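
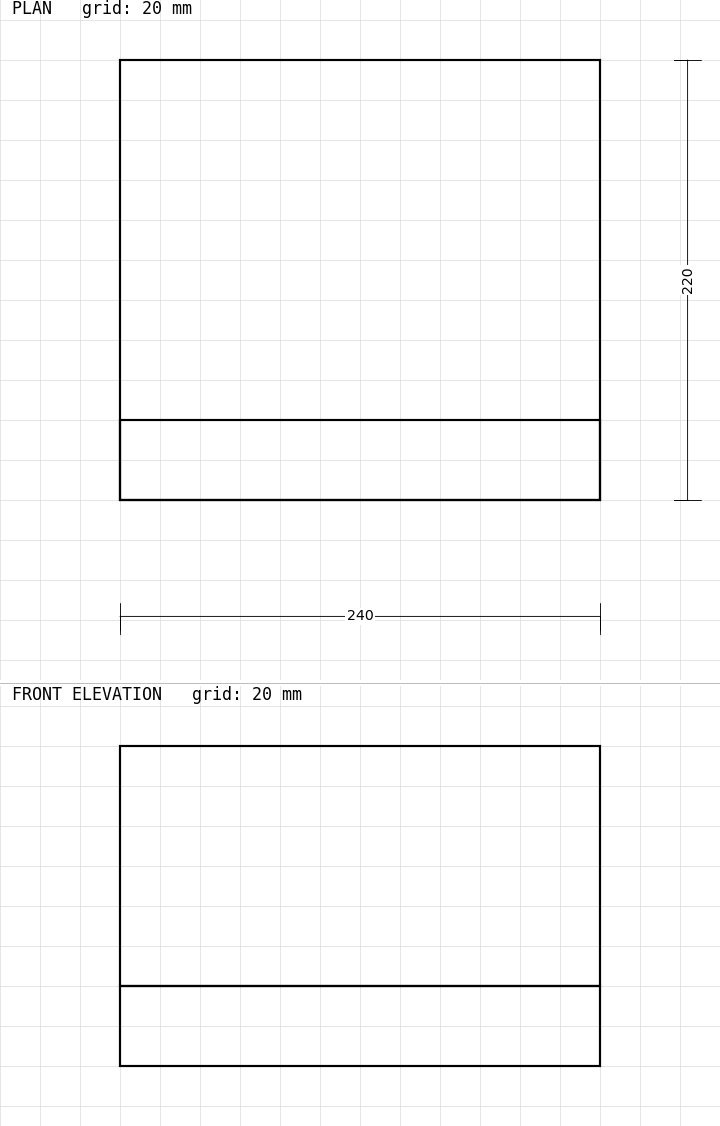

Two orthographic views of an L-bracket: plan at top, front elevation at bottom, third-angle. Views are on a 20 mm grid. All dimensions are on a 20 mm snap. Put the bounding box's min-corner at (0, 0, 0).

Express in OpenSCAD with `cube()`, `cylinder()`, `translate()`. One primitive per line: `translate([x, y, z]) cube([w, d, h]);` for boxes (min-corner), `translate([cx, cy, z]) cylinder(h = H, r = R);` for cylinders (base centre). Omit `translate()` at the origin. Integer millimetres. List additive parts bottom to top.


cube([240, 220, 40]);
translate([0, 0, 40]) cube([240, 40, 120]);


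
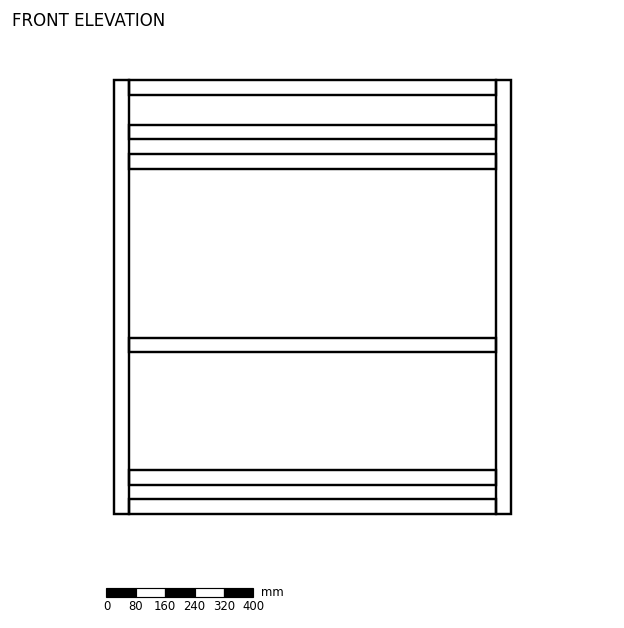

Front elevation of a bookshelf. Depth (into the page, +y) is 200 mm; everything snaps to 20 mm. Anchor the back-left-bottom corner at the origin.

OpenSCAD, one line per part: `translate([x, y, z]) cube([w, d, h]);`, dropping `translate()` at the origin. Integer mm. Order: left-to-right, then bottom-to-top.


cube([40, 200, 1180]);
translate([40, 0, 0]) cube([1000, 200, 40]);
translate([40, 0, 80]) cube([1000, 200, 40]);
translate([40, 0, 440]) cube([1000, 200, 40]);
translate([40, 0, 940]) cube([1000, 200, 40]);
translate([40, 0, 1020]) cube([1000, 200, 40]);
translate([40, 0, 1140]) cube([1000, 200, 40]);
translate([1040, 0, 0]) cube([40, 200, 1180]);


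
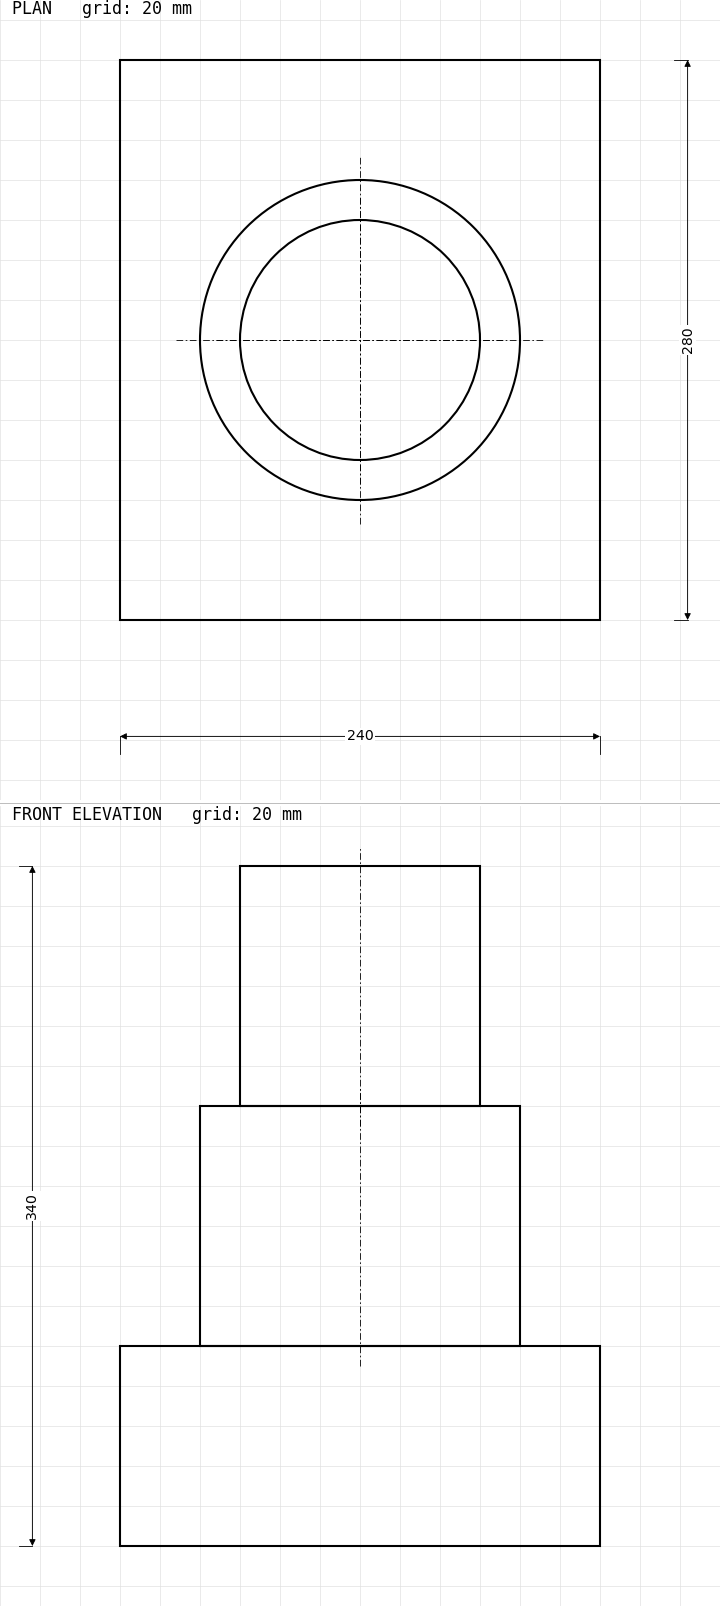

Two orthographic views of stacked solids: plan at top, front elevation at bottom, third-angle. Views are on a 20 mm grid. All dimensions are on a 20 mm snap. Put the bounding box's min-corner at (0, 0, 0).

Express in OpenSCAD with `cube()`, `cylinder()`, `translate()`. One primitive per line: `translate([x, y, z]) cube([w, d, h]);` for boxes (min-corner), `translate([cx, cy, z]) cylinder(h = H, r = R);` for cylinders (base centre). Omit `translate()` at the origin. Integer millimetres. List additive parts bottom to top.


cube([240, 280, 100]);
translate([120, 140, 100]) cylinder(h = 120, r = 80);
translate([120, 140, 220]) cylinder(h = 120, r = 60);


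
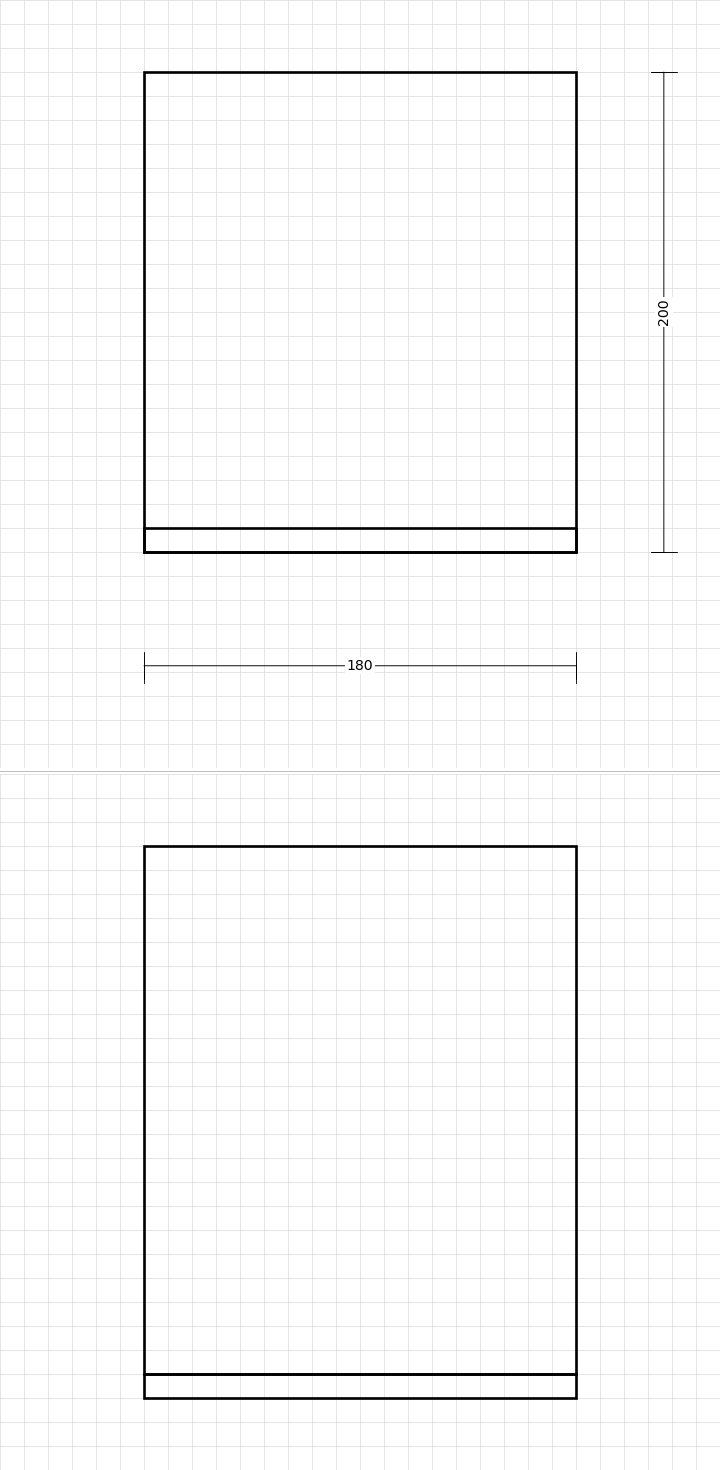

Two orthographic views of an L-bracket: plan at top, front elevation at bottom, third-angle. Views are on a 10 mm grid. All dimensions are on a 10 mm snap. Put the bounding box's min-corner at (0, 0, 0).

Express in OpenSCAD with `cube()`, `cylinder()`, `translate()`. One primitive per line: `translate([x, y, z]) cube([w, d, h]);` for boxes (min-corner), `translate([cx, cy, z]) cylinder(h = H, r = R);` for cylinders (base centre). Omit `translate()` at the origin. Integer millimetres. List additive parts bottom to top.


cube([180, 200, 10]);
translate([0, 0, 10]) cube([180, 10, 220]);


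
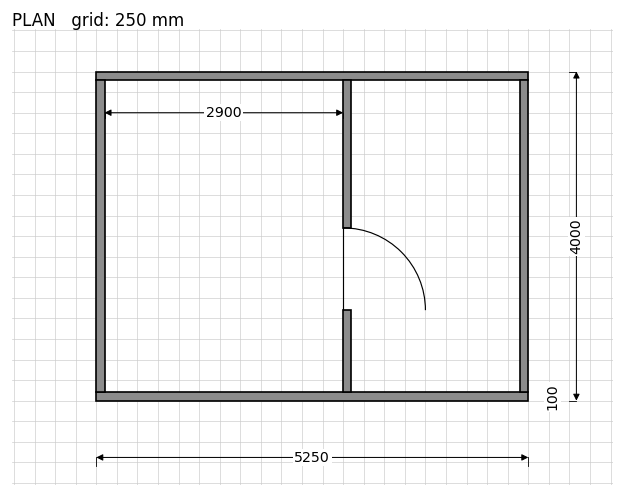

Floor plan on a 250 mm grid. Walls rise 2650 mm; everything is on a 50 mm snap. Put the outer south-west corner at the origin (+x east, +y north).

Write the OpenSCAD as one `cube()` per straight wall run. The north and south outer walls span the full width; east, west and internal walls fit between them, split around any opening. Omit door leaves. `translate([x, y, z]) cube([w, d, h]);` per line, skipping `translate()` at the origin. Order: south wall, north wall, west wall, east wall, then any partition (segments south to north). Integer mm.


cube([5250, 100, 2650]);
translate([0, 3900, 0]) cube([5250, 100, 2650]);
translate([0, 100, 0]) cube([100, 3800, 2650]);
translate([5150, 100, 0]) cube([100, 3800, 2650]);
translate([3000, 100, 0]) cube([100, 1000, 2650]);
translate([3000, 2100, 0]) cube([100, 1800, 2650]);


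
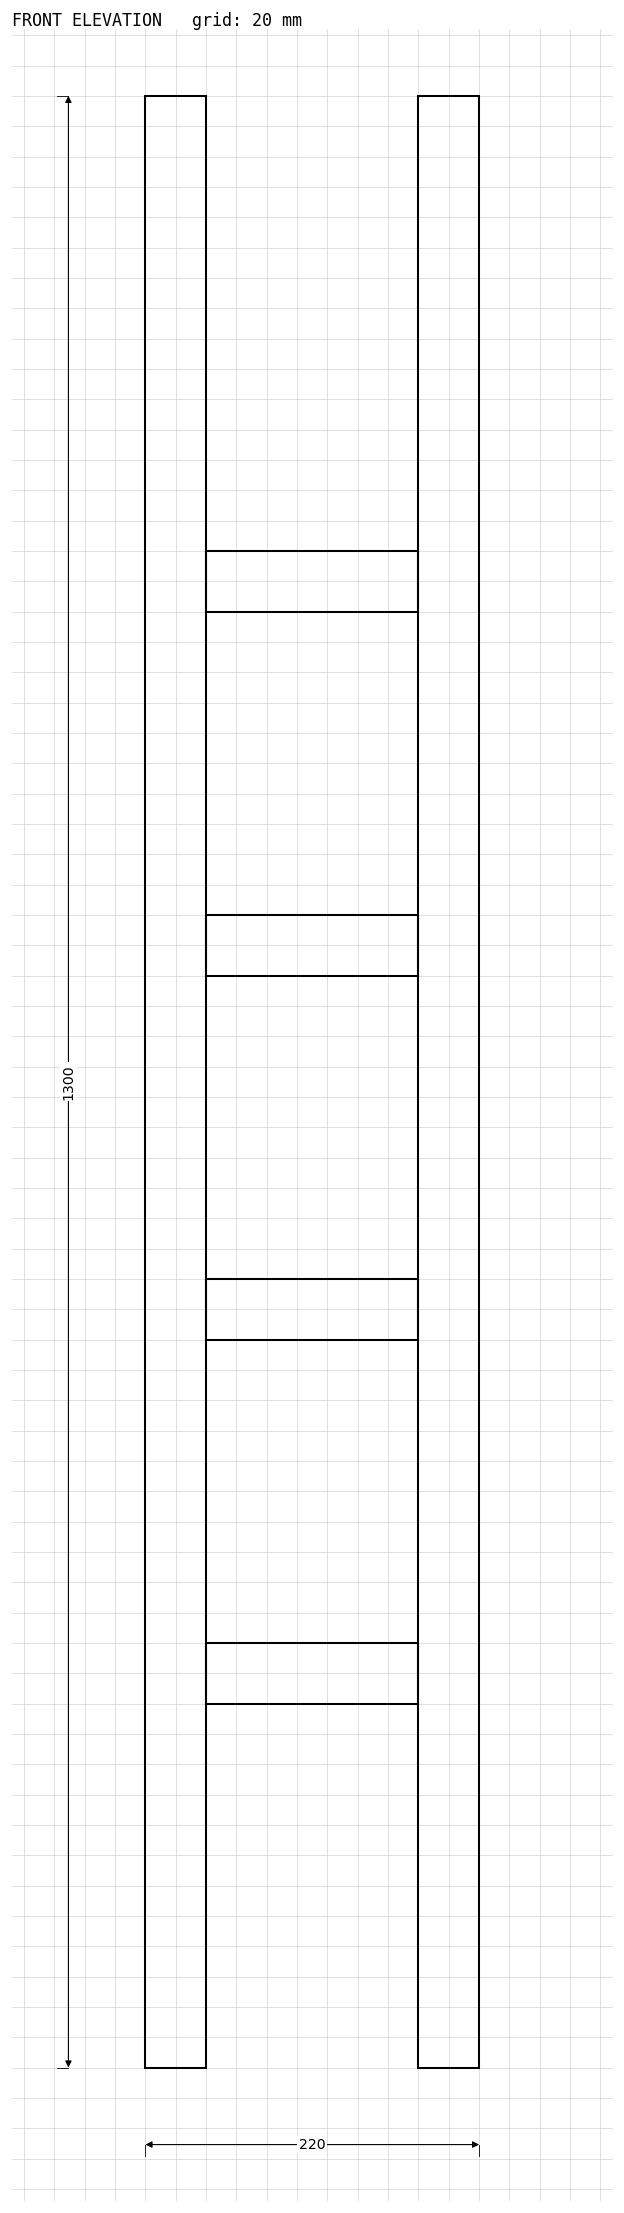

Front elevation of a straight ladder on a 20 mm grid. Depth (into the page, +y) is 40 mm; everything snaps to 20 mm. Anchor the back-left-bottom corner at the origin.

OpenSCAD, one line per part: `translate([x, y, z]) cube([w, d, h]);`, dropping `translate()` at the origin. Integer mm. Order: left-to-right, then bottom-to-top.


cube([40, 40, 1300]);
translate([40, 0, 240]) cube([140, 40, 40]);
translate([40, 0, 480]) cube([140, 40, 40]);
translate([40, 0, 720]) cube([140, 40, 40]);
translate([40, 0, 960]) cube([140, 40, 40]);
translate([180, 0, 0]) cube([40, 40, 1300]);


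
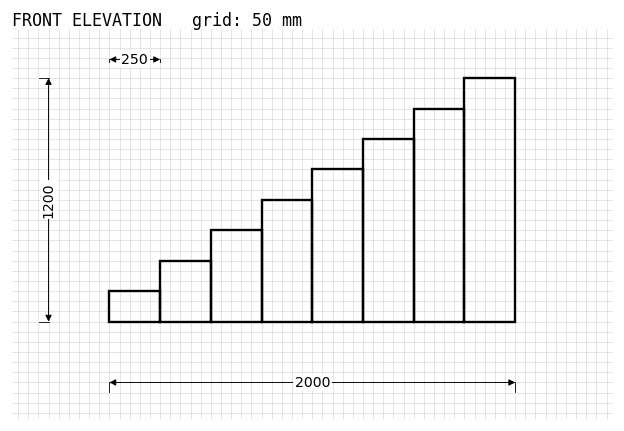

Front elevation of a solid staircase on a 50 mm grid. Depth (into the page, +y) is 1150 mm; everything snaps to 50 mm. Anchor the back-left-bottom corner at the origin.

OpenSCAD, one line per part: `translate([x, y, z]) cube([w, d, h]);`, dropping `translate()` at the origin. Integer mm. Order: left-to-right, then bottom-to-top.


cube([250, 1150, 150]);
translate([250, 0, 0]) cube([250, 1150, 300]);
translate([500, 0, 0]) cube([250, 1150, 450]);
translate([750, 0, 0]) cube([250, 1150, 600]);
translate([1000, 0, 0]) cube([250, 1150, 750]);
translate([1250, 0, 0]) cube([250, 1150, 900]);
translate([1500, 0, 0]) cube([250, 1150, 1050]);
translate([1750, 0, 0]) cube([250, 1150, 1200]);


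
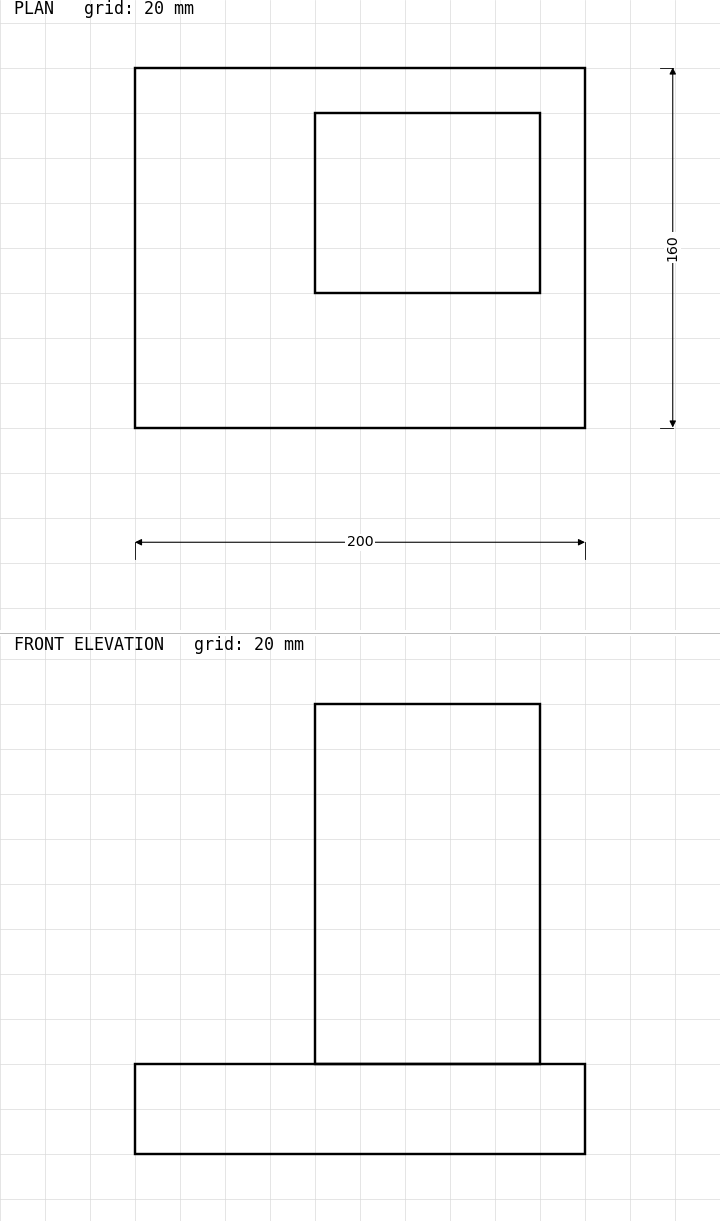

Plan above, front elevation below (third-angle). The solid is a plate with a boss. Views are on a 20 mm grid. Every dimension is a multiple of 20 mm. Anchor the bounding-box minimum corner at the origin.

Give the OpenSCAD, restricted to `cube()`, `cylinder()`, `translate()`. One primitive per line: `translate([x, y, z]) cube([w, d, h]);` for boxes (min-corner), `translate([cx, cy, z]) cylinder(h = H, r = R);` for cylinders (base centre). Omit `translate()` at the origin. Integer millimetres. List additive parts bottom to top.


cube([200, 160, 40]);
translate([80, 60, 40]) cube([100, 80, 160]);


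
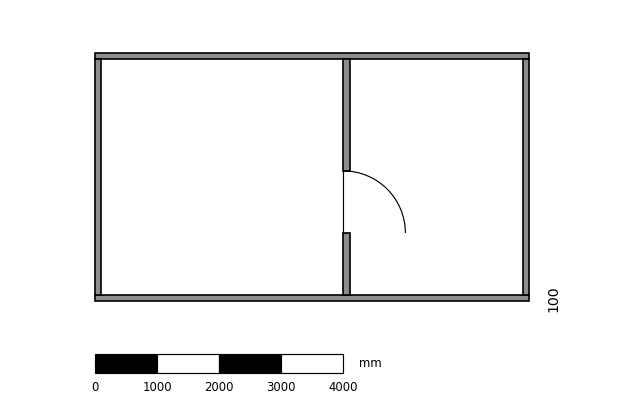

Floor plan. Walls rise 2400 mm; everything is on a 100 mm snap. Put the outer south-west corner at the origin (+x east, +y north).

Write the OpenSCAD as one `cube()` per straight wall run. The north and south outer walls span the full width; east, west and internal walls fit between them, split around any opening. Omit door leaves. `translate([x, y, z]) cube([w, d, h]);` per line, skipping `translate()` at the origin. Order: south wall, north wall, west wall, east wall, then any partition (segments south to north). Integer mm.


cube([7000, 100, 2400]);
translate([0, 3900, 0]) cube([7000, 100, 2400]);
translate([0, 100, 0]) cube([100, 3800, 2400]);
translate([6900, 100, 0]) cube([100, 3800, 2400]);
translate([4000, 100, 0]) cube([100, 1000, 2400]);
translate([4000, 2100, 0]) cube([100, 1800, 2400]);


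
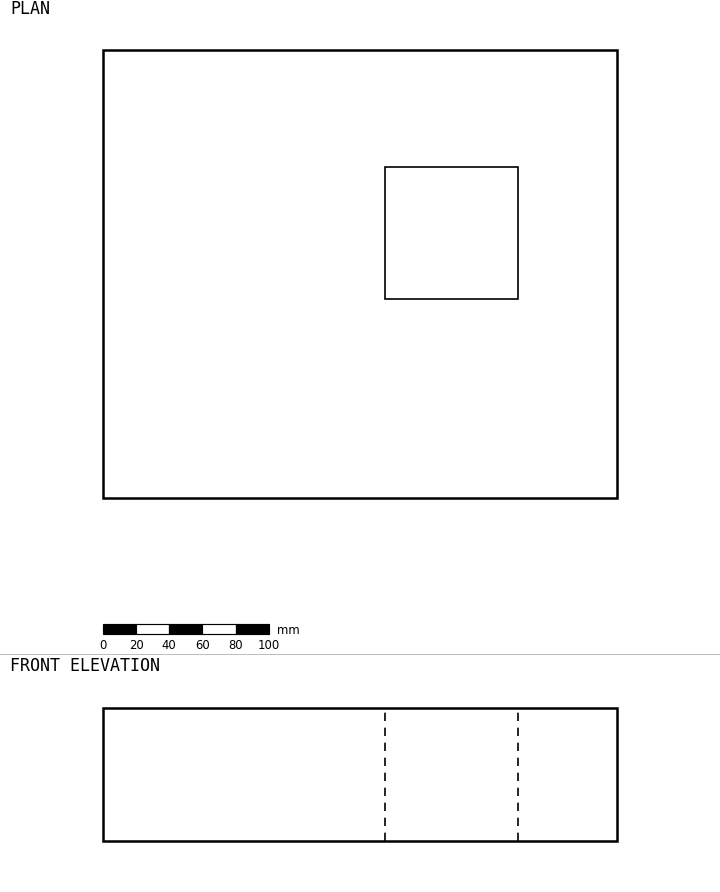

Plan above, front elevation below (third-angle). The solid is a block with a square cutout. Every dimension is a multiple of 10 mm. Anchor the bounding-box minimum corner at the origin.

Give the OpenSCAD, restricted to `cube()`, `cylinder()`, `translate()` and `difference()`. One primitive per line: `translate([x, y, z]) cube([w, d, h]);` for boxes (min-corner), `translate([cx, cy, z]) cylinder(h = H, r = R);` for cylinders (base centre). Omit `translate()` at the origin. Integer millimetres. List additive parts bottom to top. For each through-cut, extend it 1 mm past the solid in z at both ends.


difference() {
  cube([310, 270, 80]);
  translate([170, 120, -1]) cube([80, 80, 82]);
}


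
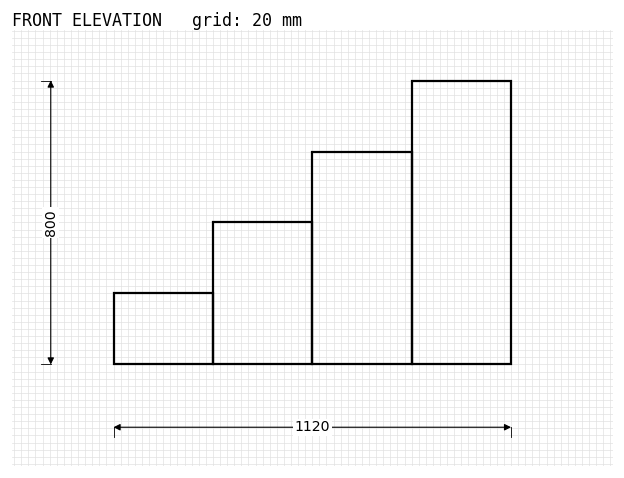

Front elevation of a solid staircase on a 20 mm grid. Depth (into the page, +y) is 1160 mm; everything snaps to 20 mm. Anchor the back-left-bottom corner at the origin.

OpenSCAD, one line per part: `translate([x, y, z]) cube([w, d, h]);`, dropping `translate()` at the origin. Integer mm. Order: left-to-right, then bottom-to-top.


cube([280, 1160, 200]);
translate([280, 0, 0]) cube([280, 1160, 400]);
translate([560, 0, 0]) cube([280, 1160, 600]);
translate([840, 0, 0]) cube([280, 1160, 800]);


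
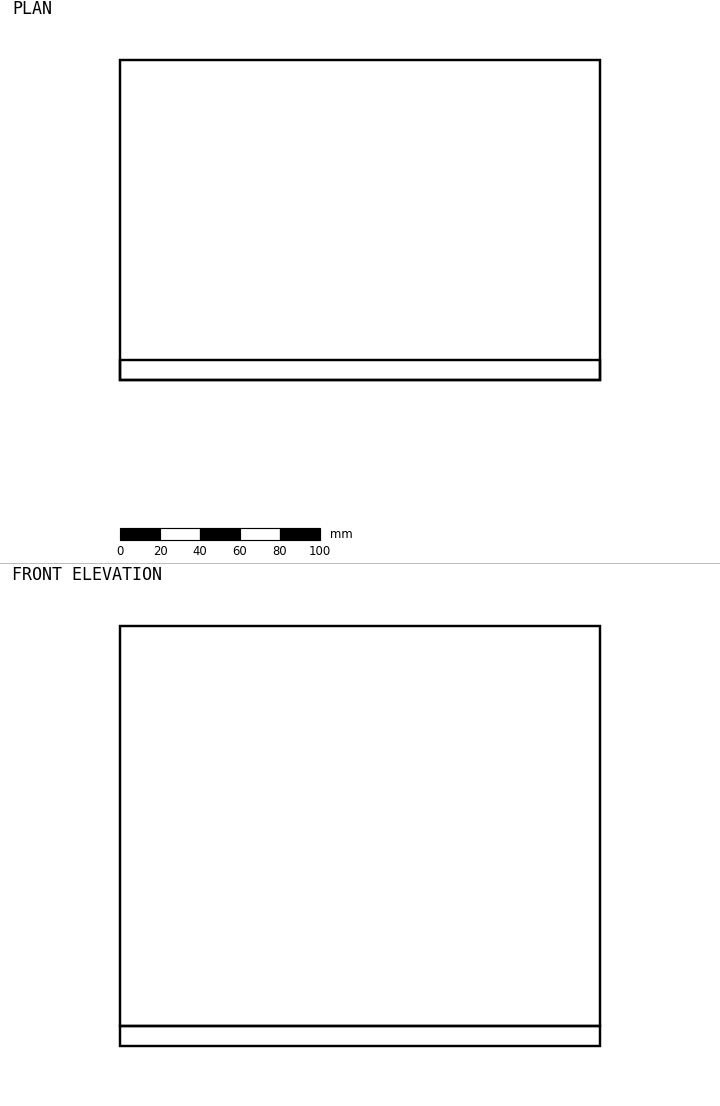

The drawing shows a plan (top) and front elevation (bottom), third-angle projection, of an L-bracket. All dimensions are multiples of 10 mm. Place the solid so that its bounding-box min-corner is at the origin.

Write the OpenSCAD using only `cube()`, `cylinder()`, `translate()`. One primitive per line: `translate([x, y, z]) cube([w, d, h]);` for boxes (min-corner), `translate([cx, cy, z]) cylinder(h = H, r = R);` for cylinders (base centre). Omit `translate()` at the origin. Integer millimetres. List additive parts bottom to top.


cube([240, 160, 10]);
translate([0, 0, 10]) cube([240, 10, 200]);


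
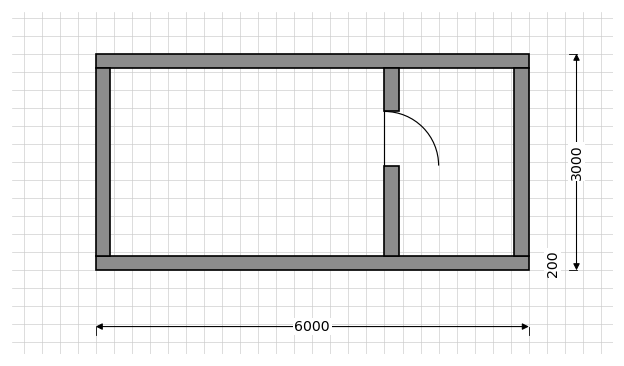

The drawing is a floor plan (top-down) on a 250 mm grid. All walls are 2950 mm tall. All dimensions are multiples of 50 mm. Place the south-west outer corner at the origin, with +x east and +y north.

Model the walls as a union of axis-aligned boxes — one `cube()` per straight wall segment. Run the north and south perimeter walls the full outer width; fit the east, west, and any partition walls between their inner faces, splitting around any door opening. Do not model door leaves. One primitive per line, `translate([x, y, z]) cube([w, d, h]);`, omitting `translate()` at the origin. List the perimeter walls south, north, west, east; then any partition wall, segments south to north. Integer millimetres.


cube([6000, 200, 2950]);
translate([0, 2800, 0]) cube([6000, 200, 2950]);
translate([0, 200, 0]) cube([200, 2600, 2950]);
translate([5800, 200, 0]) cube([200, 2600, 2950]);
translate([4000, 200, 0]) cube([200, 1250, 2950]);
translate([4000, 2200, 0]) cube([200, 600, 2950]);


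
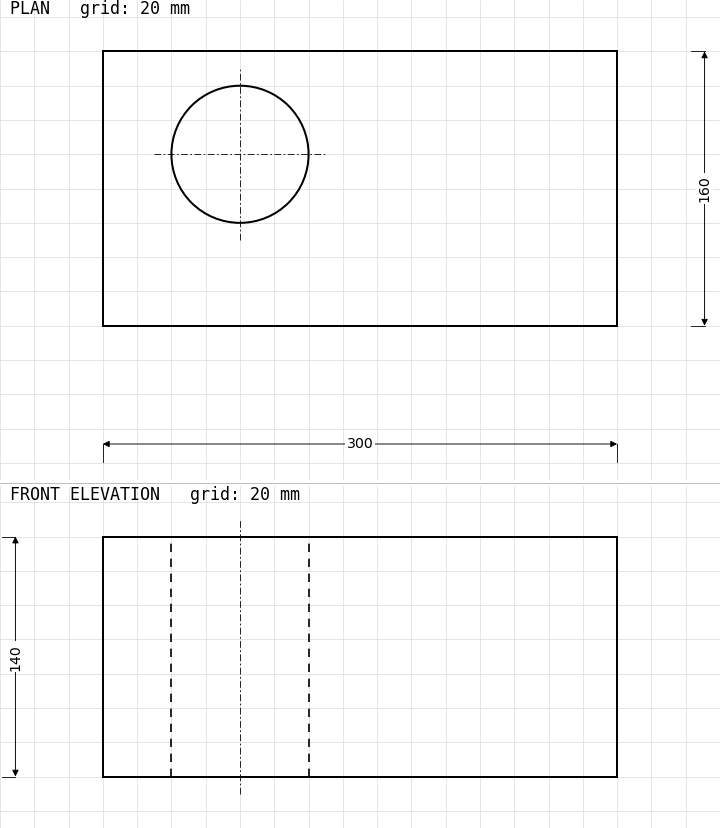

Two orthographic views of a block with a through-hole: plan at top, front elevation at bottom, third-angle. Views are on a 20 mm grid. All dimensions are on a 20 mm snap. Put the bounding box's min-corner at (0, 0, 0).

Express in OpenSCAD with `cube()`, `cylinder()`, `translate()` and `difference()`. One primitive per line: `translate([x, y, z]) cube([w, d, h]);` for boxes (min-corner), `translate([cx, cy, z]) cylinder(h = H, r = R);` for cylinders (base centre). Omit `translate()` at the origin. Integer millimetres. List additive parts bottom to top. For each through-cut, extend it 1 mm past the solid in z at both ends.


difference() {
  cube([300, 160, 140]);
  translate([80, 100, -1]) cylinder(h = 142, r = 40);
}


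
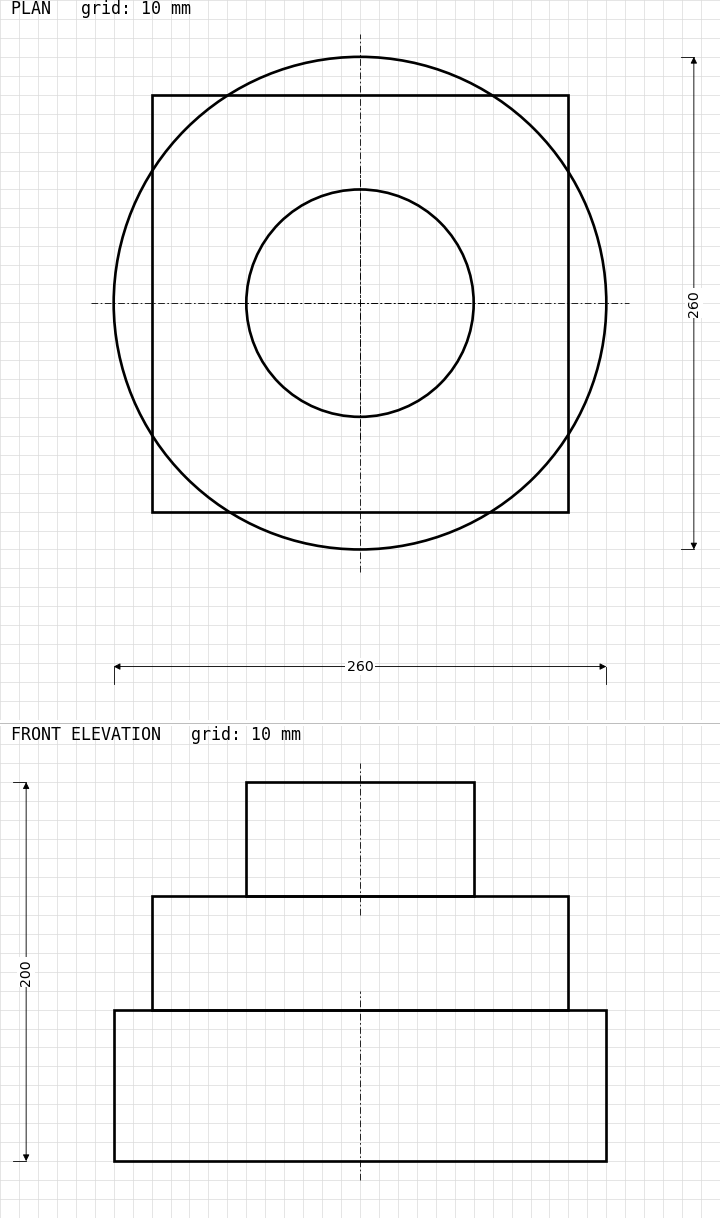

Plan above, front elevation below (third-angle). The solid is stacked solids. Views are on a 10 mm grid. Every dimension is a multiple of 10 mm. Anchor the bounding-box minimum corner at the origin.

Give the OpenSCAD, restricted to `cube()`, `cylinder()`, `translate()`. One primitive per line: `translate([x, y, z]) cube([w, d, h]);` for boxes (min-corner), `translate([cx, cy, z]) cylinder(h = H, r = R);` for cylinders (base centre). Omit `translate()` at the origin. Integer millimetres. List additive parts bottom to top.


translate([130, 130, 0]) cylinder(h = 80, r = 130);
translate([20, 20, 80]) cube([220, 220, 60]);
translate([130, 130, 140]) cylinder(h = 60, r = 60);


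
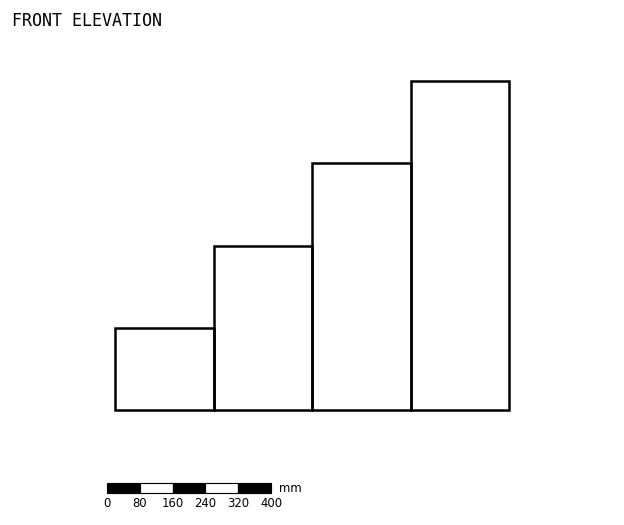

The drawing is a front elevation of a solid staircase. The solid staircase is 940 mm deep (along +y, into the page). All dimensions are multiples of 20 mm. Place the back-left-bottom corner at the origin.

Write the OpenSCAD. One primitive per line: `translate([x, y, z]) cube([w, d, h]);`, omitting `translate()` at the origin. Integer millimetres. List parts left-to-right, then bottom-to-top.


cube([240, 940, 200]);
translate([240, 0, 0]) cube([240, 940, 400]);
translate([480, 0, 0]) cube([240, 940, 600]);
translate([720, 0, 0]) cube([240, 940, 800]);


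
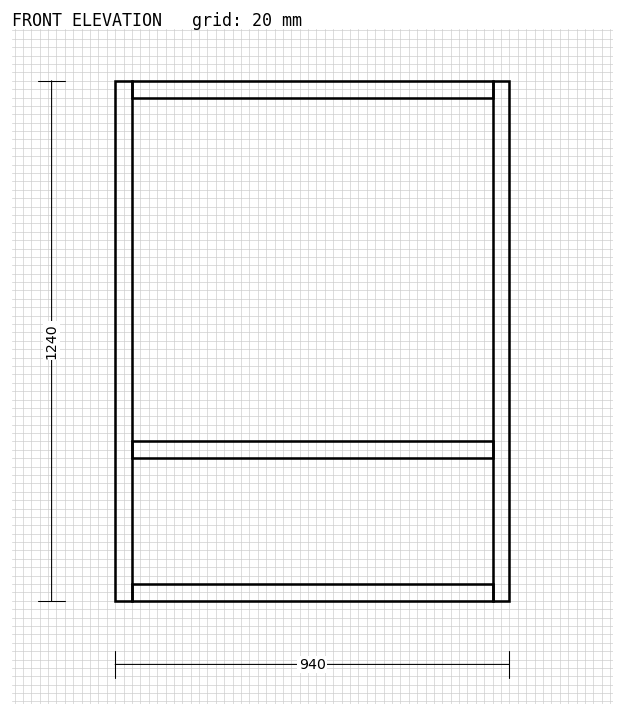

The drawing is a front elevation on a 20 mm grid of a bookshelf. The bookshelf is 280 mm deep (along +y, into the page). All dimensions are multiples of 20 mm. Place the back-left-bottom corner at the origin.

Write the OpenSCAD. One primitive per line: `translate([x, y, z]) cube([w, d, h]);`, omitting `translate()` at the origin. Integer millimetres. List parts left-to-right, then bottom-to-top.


cube([40, 280, 1240]);
translate([40, 0, 0]) cube([860, 280, 40]);
translate([40, 0, 340]) cube([860, 280, 40]);
translate([40, 0, 1200]) cube([860, 280, 40]);
translate([900, 0, 0]) cube([40, 280, 1240]);


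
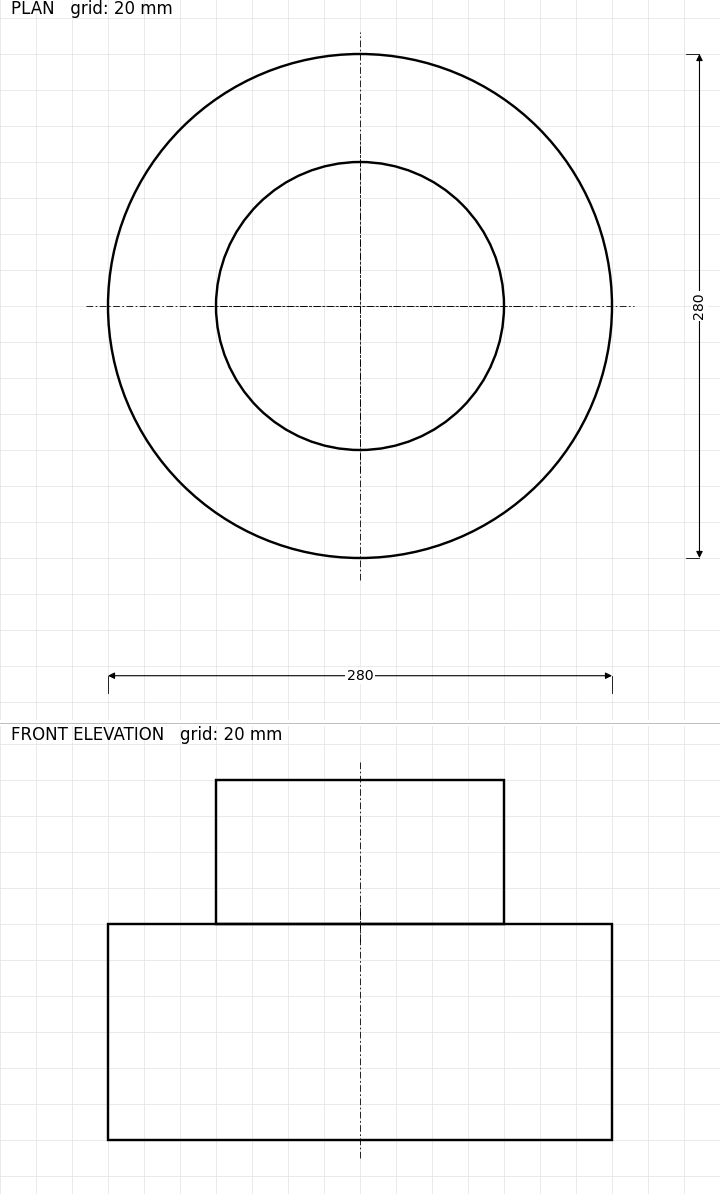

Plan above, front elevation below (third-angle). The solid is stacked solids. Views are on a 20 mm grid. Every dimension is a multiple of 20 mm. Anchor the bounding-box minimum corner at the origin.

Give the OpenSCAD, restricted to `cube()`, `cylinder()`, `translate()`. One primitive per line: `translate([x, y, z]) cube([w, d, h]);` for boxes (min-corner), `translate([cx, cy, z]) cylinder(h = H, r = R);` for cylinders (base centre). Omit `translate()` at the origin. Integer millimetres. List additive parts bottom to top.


translate([140, 140, 0]) cylinder(h = 120, r = 140);
translate([140, 140, 120]) cylinder(h = 80, r = 80);


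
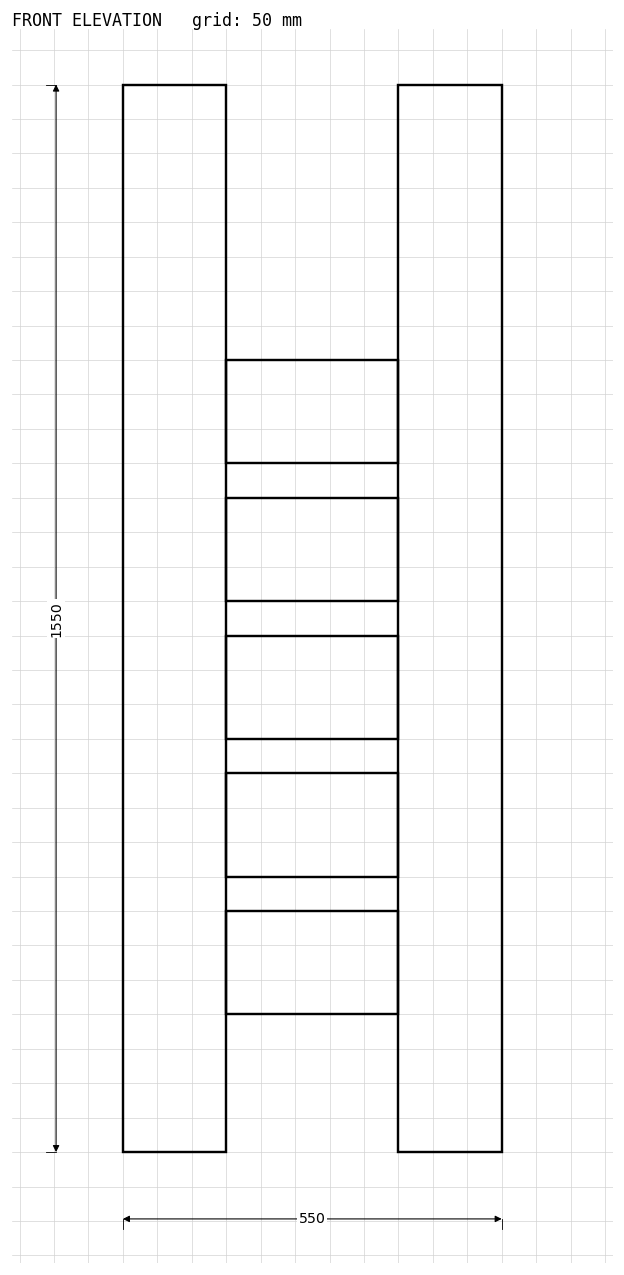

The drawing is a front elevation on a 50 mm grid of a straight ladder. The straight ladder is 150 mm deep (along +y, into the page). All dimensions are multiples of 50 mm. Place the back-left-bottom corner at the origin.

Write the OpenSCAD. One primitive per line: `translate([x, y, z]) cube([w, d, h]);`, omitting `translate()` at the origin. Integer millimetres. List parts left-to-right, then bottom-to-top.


cube([150, 150, 1550]);
translate([150, 0, 200]) cube([250, 150, 150]);
translate([150, 0, 400]) cube([250, 150, 150]);
translate([150, 0, 600]) cube([250, 150, 150]);
translate([150, 0, 800]) cube([250, 150, 150]);
translate([150, 0, 1000]) cube([250, 150, 150]);
translate([400, 0, 0]) cube([150, 150, 1550]);


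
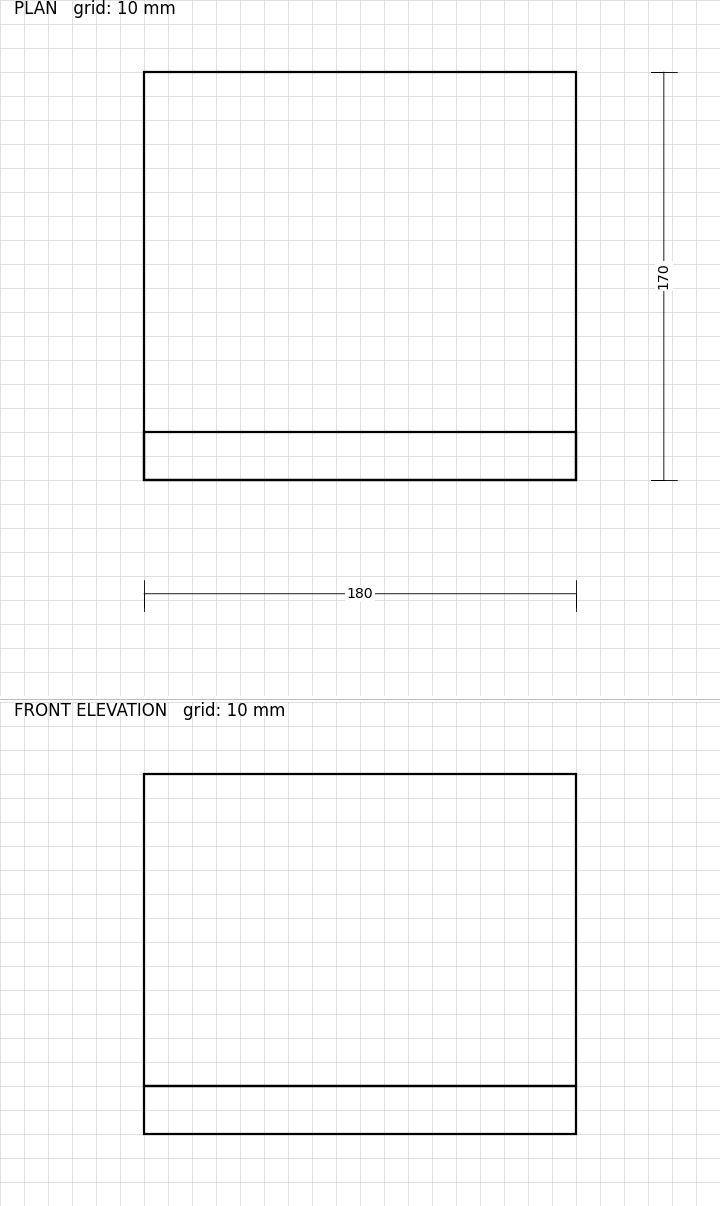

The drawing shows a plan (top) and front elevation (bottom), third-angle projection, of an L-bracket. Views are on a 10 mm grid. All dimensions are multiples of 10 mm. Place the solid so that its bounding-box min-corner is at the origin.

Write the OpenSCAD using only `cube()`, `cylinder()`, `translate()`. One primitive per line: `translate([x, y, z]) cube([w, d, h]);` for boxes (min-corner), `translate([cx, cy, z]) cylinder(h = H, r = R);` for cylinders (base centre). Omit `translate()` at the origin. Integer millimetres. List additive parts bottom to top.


cube([180, 170, 20]);
translate([0, 0, 20]) cube([180, 20, 130]);


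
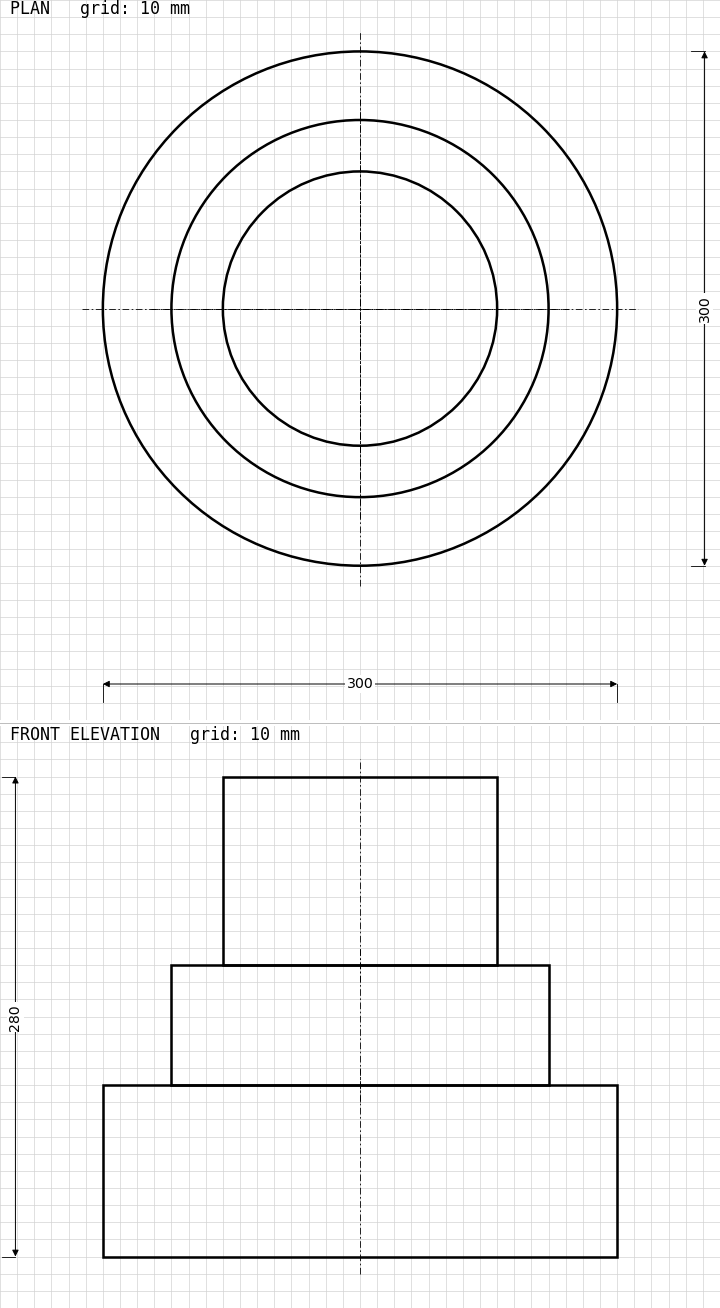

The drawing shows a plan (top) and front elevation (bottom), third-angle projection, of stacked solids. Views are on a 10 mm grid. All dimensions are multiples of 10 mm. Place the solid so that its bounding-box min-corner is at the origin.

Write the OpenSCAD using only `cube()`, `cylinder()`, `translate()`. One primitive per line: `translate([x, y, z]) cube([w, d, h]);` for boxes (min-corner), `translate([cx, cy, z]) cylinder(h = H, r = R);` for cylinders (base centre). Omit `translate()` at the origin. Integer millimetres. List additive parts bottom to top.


translate([150, 150, 0]) cylinder(h = 100, r = 150);
translate([150, 150, 100]) cylinder(h = 70, r = 110);
translate([150, 150, 170]) cylinder(h = 110, r = 80);


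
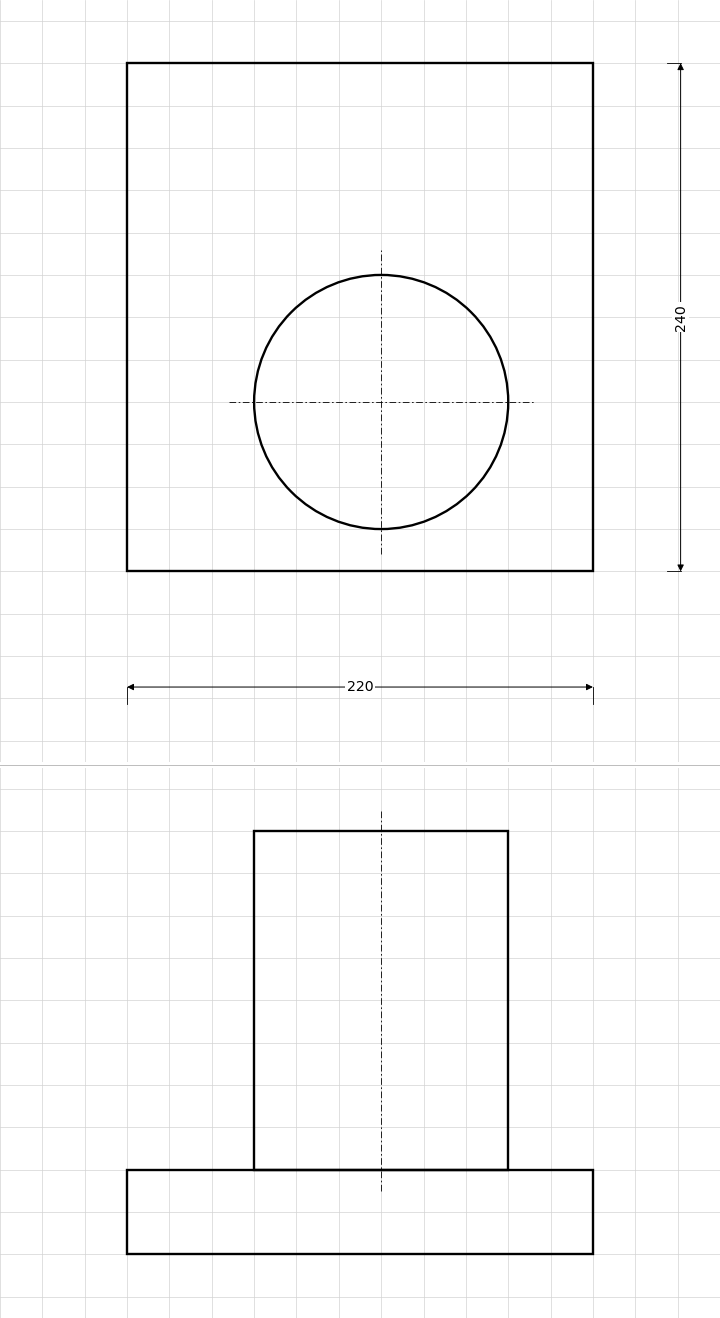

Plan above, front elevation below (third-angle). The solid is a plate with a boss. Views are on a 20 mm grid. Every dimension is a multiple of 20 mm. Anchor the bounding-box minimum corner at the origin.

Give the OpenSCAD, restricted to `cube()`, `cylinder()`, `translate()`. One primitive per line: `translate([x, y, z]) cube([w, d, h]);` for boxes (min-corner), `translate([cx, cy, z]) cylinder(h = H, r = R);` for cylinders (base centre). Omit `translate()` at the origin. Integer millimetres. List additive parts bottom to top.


cube([220, 240, 40]);
translate([120, 80, 40]) cylinder(h = 160, r = 60);


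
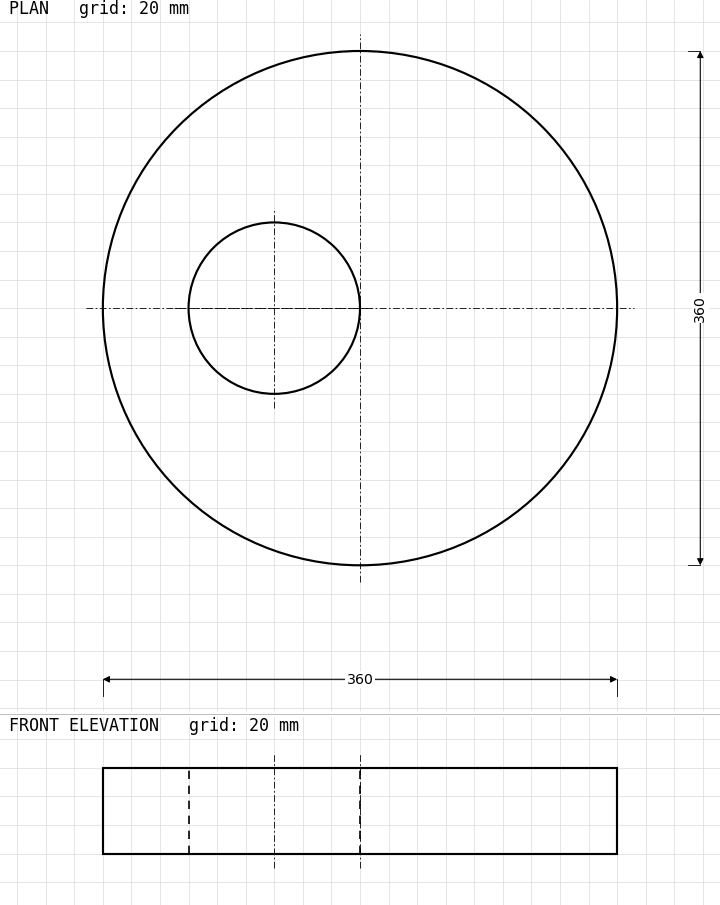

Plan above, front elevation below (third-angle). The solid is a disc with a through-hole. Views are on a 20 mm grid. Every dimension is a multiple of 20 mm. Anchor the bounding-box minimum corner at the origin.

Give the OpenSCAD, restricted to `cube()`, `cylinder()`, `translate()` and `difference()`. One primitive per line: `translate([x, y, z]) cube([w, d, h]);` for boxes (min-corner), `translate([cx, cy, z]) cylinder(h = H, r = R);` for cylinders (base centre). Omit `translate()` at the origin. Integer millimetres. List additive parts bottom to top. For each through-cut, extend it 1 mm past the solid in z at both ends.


difference() {
  translate([180, 180, 0]) cylinder(h = 60, r = 180);
  translate([120, 180, -1]) cylinder(h = 62, r = 60);
}


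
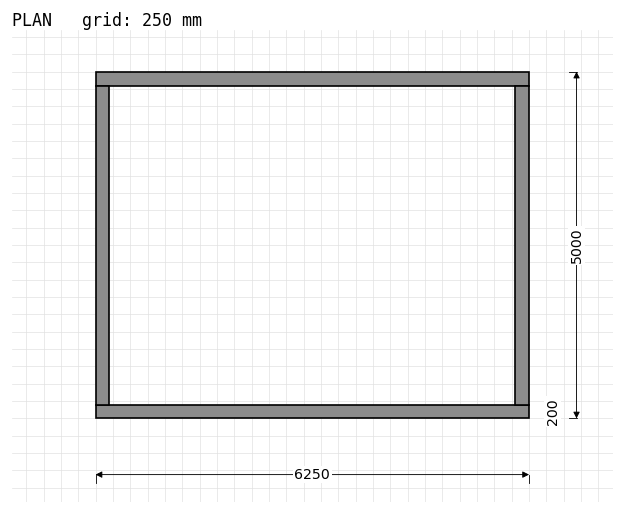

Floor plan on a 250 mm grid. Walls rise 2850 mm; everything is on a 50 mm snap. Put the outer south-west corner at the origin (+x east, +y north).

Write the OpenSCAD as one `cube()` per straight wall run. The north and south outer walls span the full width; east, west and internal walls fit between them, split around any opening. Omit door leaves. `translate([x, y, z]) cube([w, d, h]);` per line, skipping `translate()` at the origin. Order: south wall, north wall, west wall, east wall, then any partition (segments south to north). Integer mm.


cube([6250, 200, 2850]);
translate([0, 4800, 0]) cube([6250, 200, 2850]);
translate([0, 200, 0]) cube([200, 4600, 2850]);
translate([6050, 200, 0]) cube([200, 4600, 2850]);


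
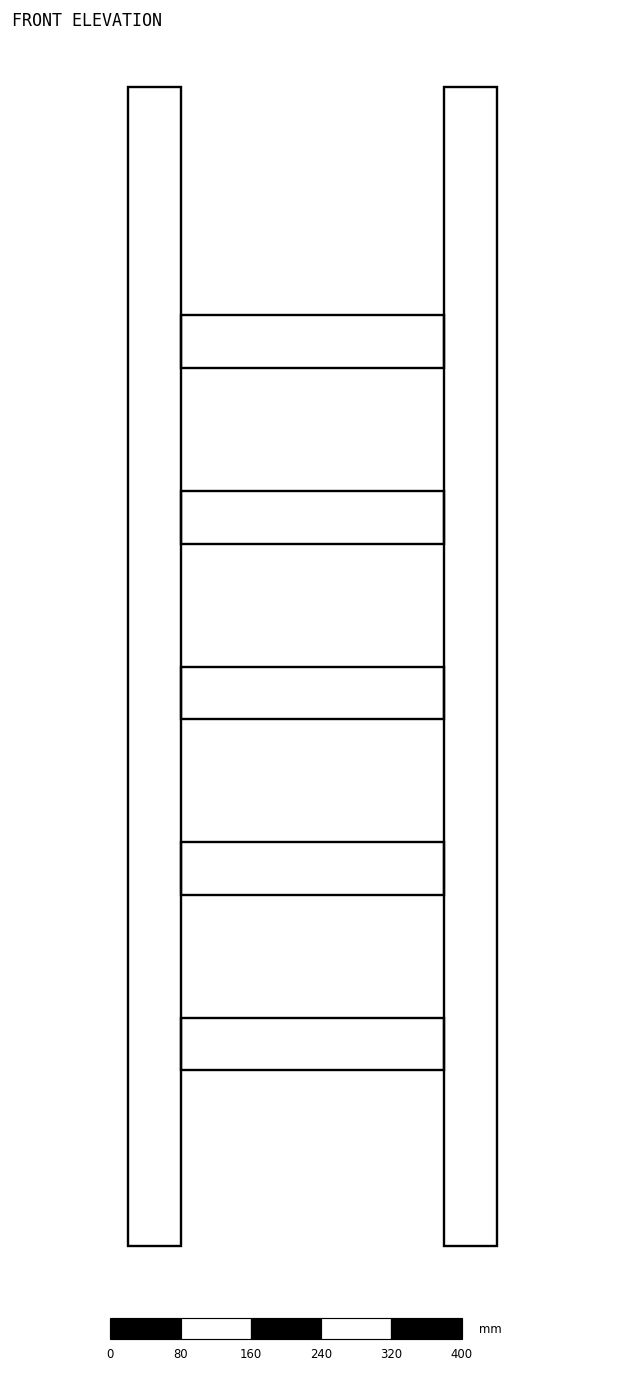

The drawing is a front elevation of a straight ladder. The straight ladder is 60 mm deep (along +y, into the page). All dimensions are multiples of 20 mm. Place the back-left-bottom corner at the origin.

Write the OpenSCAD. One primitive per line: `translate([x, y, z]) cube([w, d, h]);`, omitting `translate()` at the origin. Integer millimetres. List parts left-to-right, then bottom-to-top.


cube([60, 60, 1320]);
translate([60, 0, 200]) cube([300, 60, 60]);
translate([60, 0, 400]) cube([300, 60, 60]);
translate([60, 0, 600]) cube([300, 60, 60]);
translate([60, 0, 800]) cube([300, 60, 60]);
translate([60, 0, 1000]) cube([300, 60, 60]);
translate([360, 0, 0]) cube([60, 60, 1320]);


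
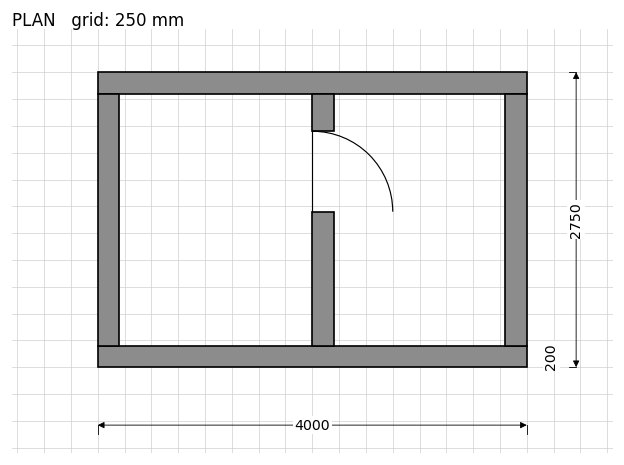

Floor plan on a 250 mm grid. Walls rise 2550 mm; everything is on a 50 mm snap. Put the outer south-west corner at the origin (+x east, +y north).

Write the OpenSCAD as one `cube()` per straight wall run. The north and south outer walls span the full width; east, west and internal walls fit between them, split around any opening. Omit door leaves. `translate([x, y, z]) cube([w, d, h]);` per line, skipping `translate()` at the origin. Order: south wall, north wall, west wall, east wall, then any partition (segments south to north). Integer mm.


cube([4000, 200, 2550]);
translate([0, 2550, 0]) cube([4000, 200, 2550]);
translate([0, 200, 0]) cube([200, 2350, 2550]);
translate([3800, 200, 0]) cube([200, 2350, 2550]);
translate([2000, 200, 0]) cube([200, 1250, 2550]);
translate([2000, 2200, 0]) cube([200, 350, 2550]);


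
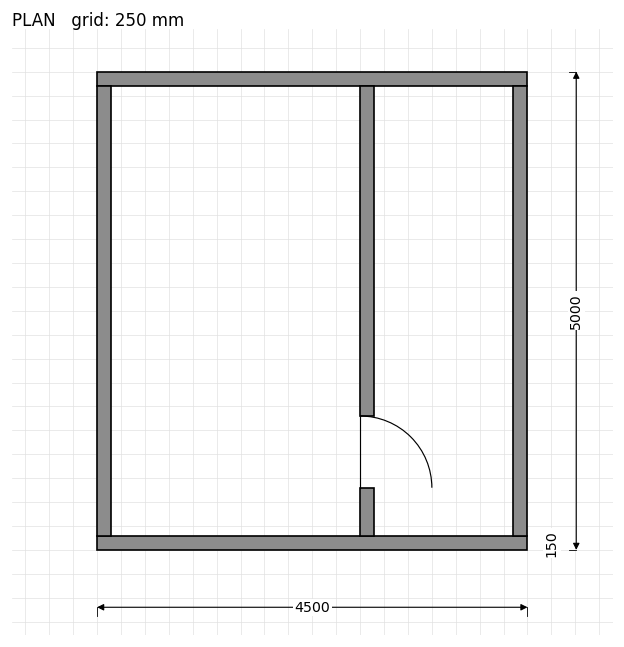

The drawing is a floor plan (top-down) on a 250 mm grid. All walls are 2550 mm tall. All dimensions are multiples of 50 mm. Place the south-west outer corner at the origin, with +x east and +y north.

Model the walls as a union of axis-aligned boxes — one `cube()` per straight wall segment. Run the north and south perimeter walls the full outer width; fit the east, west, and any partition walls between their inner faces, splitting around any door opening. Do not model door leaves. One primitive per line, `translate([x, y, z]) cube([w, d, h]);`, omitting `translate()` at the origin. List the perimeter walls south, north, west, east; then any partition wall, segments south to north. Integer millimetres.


cube([4500, 150, 2550]);
translate([0, 4850, 0]) cube([4500, 150, 2550]);
translate([0, 150, 0]) cube([150, 4700, 2550]);
translate([4350, 150, 0]) cube([150, 4700, 2550]);
translate([2750, 150, 0]) cube([150, 500, 2550]);
translate([2750, 1400, 0]) cube([150, 3450, 2550]);


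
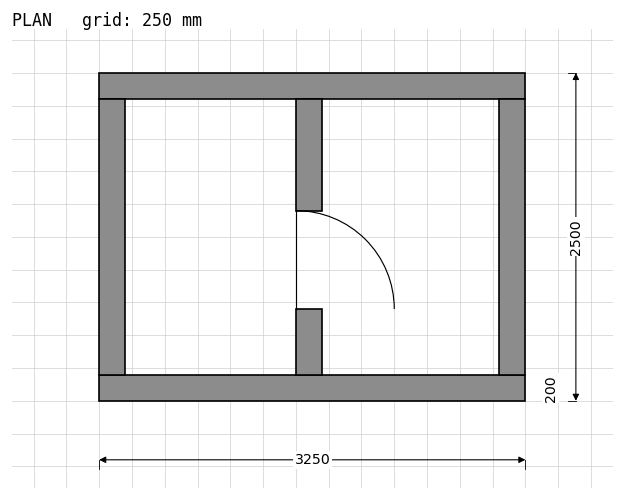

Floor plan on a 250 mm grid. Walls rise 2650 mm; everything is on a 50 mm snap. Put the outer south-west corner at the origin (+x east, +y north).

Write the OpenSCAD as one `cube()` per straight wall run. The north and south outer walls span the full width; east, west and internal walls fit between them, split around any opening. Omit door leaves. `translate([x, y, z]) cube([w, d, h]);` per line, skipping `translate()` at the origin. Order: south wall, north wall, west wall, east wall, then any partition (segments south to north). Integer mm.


cube([3250, 200, 2650]);
translate([0, 2300, 0]) cube([3250, 200, 2650]);
translate([0, 200, 0]) cube([200, 2100, 2650]);
translate([3050, 200, 0]) cube([200, 2100, 2650]);
translate([1500, 200, 0]) cube([200, 500, 2650]);
translate([1500, 1450, 0]) cube([200, 850, 2650]);


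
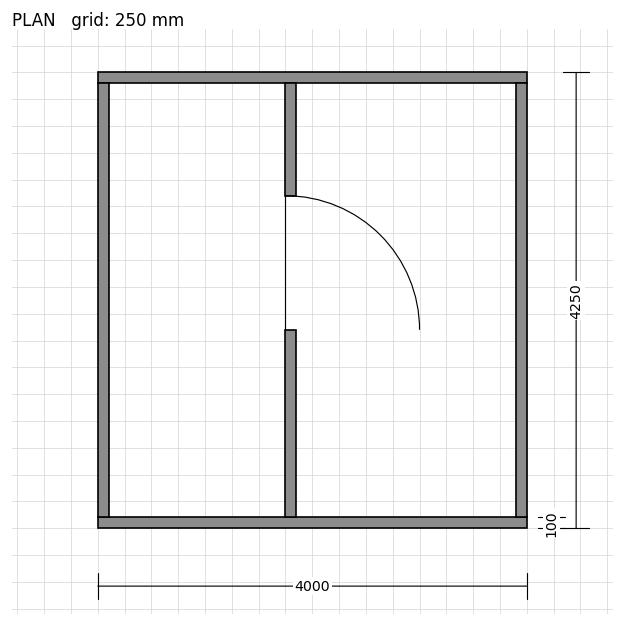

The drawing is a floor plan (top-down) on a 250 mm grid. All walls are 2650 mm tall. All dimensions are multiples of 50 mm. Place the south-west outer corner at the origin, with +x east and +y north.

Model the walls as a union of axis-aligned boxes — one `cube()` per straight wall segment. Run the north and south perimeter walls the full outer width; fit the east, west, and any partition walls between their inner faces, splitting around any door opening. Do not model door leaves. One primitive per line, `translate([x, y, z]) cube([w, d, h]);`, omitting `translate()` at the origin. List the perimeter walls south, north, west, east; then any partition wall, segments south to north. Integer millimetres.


cube([4000, 100, 2650]);
translate([0, 4150, 0]) cube([4000, 100, 2650]);
translate([0, 100, 0]) cube([100, 4050, 2650]);
translate([3900, 100, 0]) cube([100, 4050, 2650]);
translate([1750, 100, 0]) cube([100, 1750, 2650]);
translate([1750, 3100, 0]) cube([100, 1050, 2650]);


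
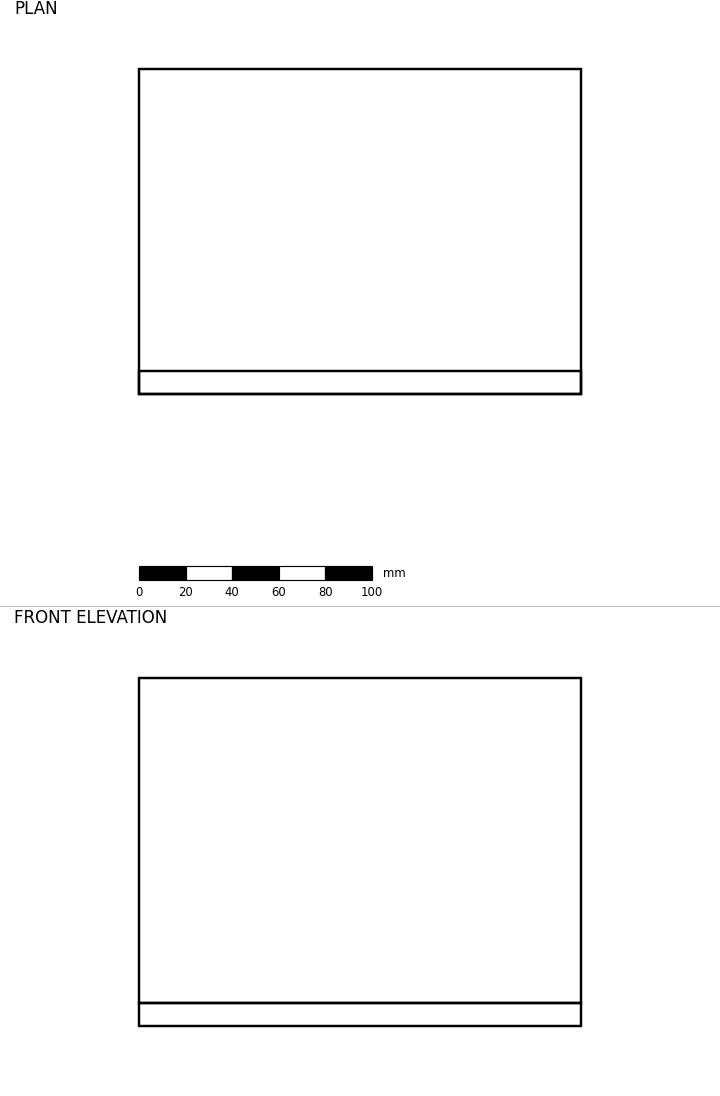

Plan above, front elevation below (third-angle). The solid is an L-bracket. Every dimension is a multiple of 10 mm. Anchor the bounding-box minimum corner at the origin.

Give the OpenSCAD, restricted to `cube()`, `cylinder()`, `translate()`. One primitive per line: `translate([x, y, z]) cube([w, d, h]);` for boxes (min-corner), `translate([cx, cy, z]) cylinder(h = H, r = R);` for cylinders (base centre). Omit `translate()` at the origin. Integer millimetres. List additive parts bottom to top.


cube([190, 140, 10]);
translate([0, 0, 10]) cube([190, 10, 140]);


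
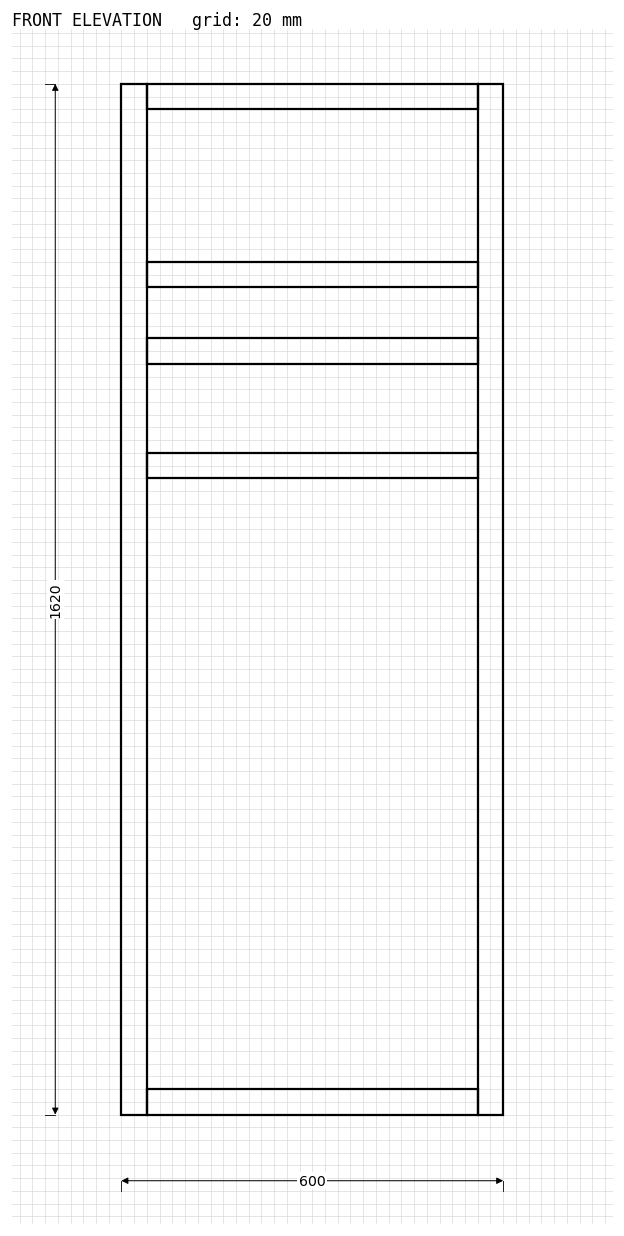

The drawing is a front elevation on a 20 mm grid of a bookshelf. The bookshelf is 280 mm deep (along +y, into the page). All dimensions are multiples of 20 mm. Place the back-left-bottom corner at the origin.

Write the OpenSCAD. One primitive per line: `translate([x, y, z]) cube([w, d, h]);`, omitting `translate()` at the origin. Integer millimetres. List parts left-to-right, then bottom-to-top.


cube([40, 280, 1620]);
translate([40, 0, 0]) cube([520, 280, 40]);
translate([40, 0, 1000]) cube([520, 280, 40]);
translate([40, 0, 1180]) cube([520, 280, 40]);
translate([40, 0, 1300]) cube([520, 280, 40]);
translate([40, 0, 1580]) cube([520, 280, 40]);
translate([560, 0, 0]) cube([40, 280, 1620]);


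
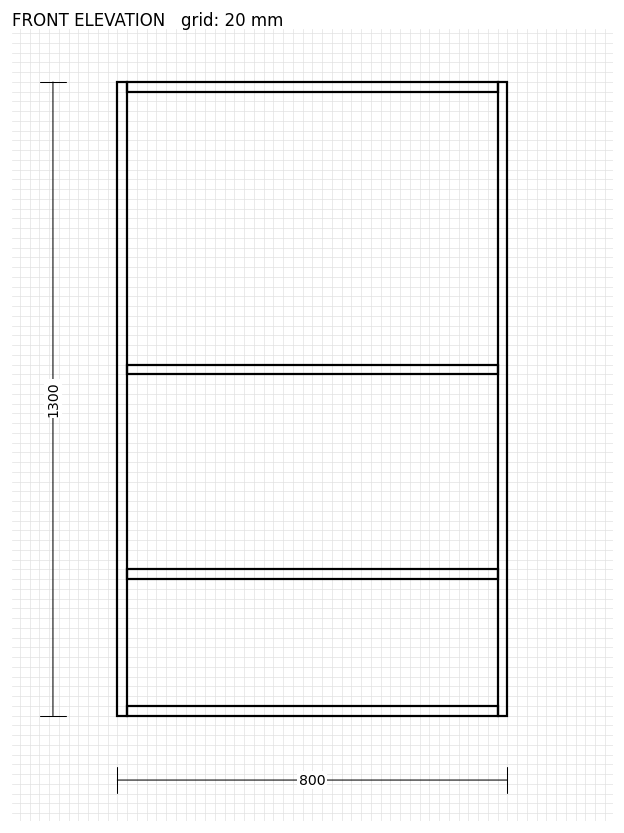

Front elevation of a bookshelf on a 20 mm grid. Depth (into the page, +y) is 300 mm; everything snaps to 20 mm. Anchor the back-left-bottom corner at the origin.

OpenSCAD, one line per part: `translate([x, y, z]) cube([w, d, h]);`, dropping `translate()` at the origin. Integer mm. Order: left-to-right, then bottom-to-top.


cube([20, 300, 1300]);
translate([20, 0, 0]) cube([760, 300, 20]);
translate([20, 0, 280]) cube([760, 300, 20]);
translate([20, 0, 700]) cube([760, 300, 20]);
translate([20, 0, 1280]) cube([760, 300, 20]);
translate([780, 0, 0]) cube([20, 300, 1300]);


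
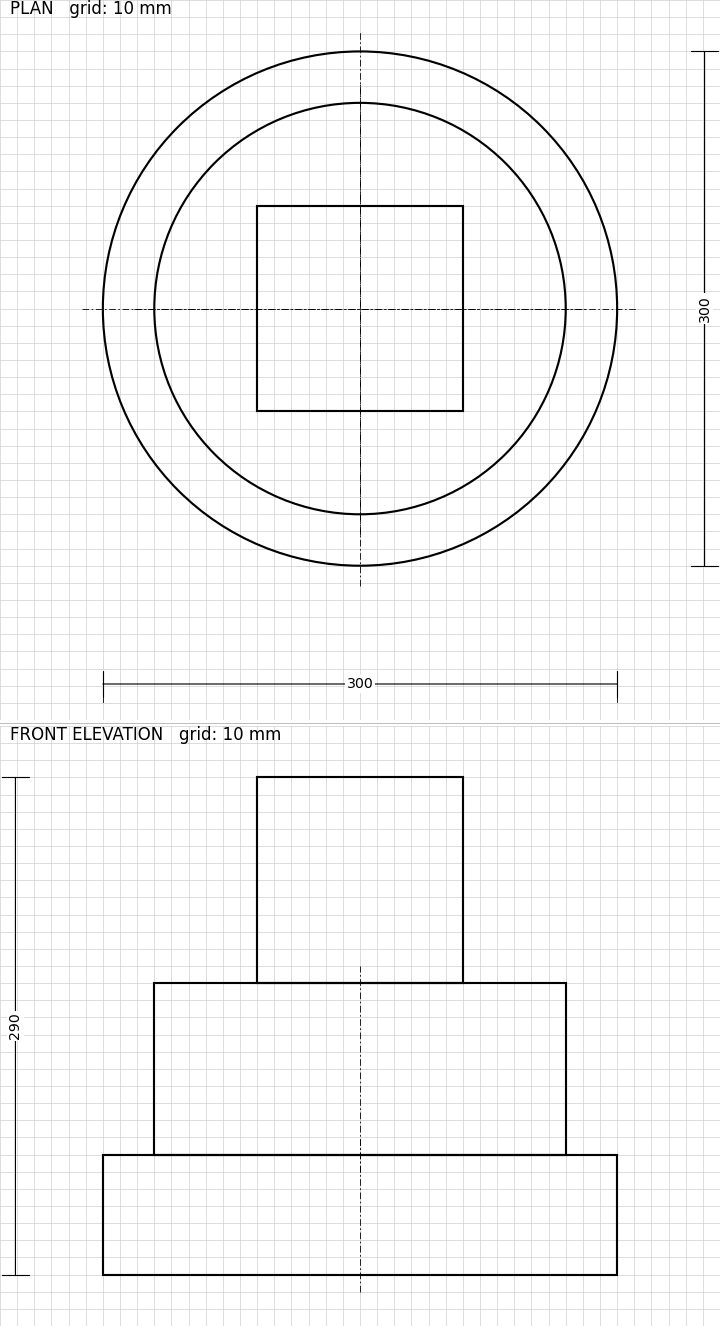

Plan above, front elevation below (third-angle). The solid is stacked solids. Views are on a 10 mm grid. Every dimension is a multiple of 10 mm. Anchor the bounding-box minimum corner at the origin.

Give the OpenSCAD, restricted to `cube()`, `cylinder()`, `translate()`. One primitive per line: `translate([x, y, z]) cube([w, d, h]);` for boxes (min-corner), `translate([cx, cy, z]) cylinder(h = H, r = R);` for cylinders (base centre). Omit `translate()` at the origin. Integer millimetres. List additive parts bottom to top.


translate([150, 150, 0]) cylinder(h = 70, r = 150);
translate([150, 150, 70]) cylinder(h = 100, r = 120);
translate([90, 90, 170]) cube([120, 120, 120]);


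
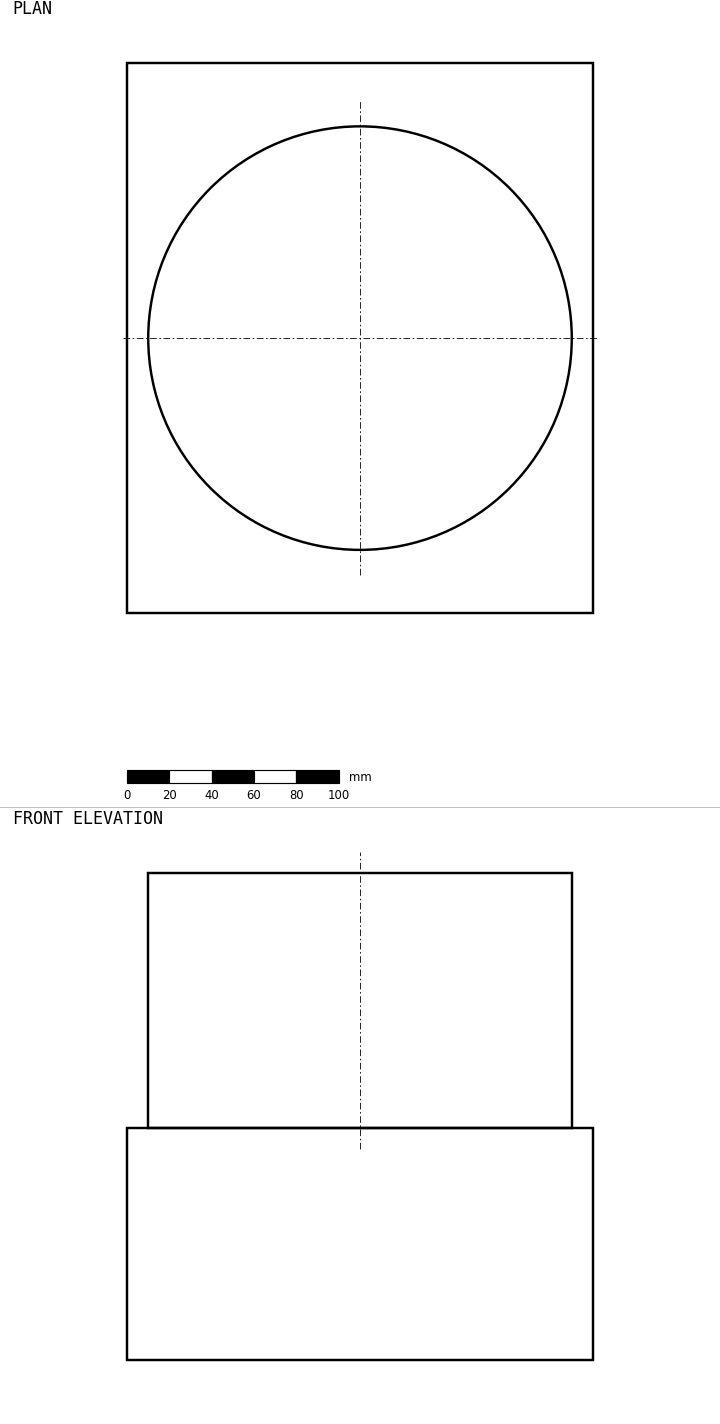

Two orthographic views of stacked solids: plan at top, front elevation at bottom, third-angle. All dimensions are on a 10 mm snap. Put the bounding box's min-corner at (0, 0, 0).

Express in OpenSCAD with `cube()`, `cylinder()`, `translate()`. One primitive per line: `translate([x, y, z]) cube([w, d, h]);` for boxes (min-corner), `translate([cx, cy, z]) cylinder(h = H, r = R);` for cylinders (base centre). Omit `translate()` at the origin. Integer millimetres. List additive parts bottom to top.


cube([220, 260, 110]);
translate([110, 130, 110]) cylinder(h = 120, r = 100);
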